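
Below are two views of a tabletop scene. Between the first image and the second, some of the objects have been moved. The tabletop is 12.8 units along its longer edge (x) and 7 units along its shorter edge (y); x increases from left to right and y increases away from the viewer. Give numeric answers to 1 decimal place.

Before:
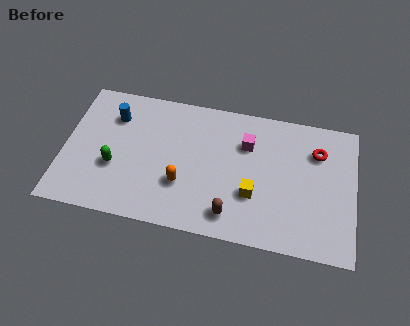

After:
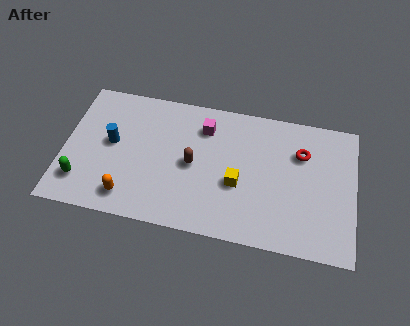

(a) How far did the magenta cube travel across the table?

2.0

The magenta cube moved from about (8.0, 4.9) to (6.1, 5.4), a distance of √(1.9² + 0.5²) ≈ 2.0.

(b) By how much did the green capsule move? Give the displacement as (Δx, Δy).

(-1.4, -1.0)

The green capsule was at about (2.3, 2.6) and moved to about (0.9, 1.6).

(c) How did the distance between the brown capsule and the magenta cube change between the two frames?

-1.7

Before: roughly 3.7 units apart; after: 2.0. That's 1.7 units closer together.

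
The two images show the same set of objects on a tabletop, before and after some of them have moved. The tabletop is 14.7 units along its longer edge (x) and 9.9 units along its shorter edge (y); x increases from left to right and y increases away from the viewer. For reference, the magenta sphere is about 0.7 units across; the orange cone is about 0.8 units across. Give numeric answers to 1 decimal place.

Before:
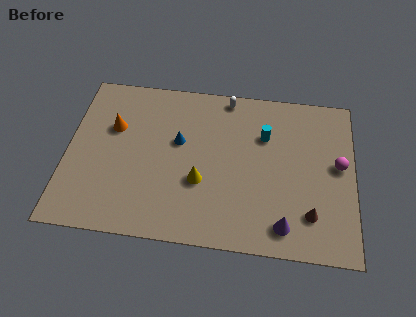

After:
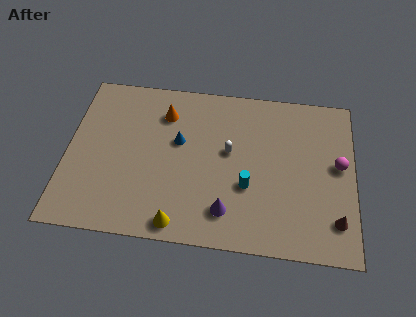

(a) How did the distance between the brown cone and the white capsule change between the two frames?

-1.5

The distance was about 8.0 in the first image and 6.5 in the second, so they moved 1.5 units closer together.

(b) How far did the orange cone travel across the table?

2.9

The orange cone was near (2.3, 6.4) before and (4.9, 7.6) after, so it travelled √(2.6² + 1.2²) ≈ 2.9 units.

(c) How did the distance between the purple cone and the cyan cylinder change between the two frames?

-3.5

The distance was about 5.4 in the first image and 1.9 in the second, so they moved 3.5 units closer together.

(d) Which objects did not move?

the magenta sphere and the blue cone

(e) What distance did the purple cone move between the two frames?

2.9

The purple cone was near (11.2, 1.5) before and (8.3, 2.0) after, so it travelled √(2.9² + 0.5²) ≈ 2.9 units.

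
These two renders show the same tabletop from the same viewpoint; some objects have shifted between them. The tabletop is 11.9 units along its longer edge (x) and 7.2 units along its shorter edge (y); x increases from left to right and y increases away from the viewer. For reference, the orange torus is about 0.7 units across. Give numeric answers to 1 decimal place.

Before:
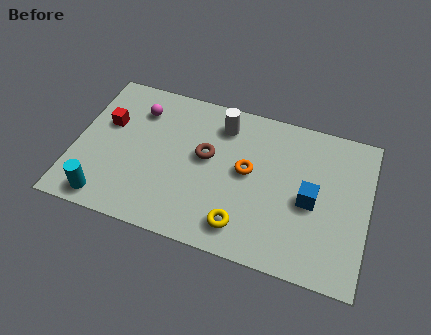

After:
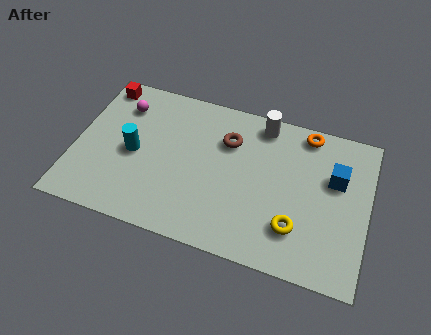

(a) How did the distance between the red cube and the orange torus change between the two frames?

+2.6

They were about 5.8 units apart before and 8.4 after — 2.6 units further apart.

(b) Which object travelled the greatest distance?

the orange torus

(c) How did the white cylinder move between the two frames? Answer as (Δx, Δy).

(1.6, 0.5)

The white cylinder was at about (5.8, 5.8) and moved to about (7.4, 6.3).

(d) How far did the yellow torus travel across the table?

2.2

From (7.0, 1.3) to (9.1, 1.9), the yellow torus covered √(2.1² + 0.6²) ≈ 2.2 units.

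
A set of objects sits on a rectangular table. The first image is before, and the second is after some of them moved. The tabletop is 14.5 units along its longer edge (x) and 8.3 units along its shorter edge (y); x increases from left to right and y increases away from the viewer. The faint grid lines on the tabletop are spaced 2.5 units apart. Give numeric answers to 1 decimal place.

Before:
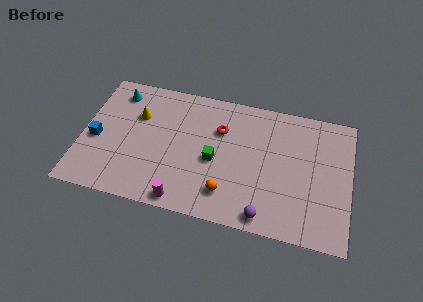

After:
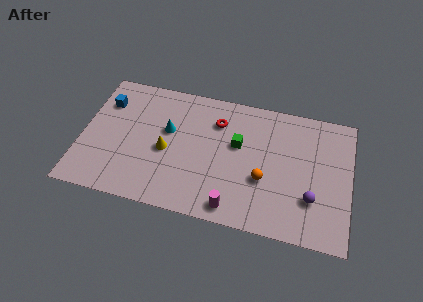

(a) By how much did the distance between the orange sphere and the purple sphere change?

+0.4

They were about 2.3 units apart before and 2.7 after — 0.4 units further apart.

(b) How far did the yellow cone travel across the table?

2.5

From (2.9, 5.6) to (4.6, 3.7), the yellow cone covered √(1.7² + 1.9²) ≈ 2.5 units.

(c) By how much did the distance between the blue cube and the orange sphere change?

+1.9

They were about 7.4 units apart before and 9.3 after — 1.9 units further apart.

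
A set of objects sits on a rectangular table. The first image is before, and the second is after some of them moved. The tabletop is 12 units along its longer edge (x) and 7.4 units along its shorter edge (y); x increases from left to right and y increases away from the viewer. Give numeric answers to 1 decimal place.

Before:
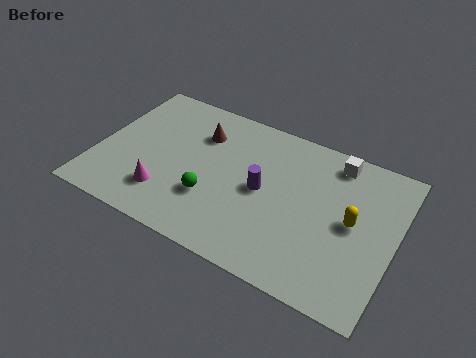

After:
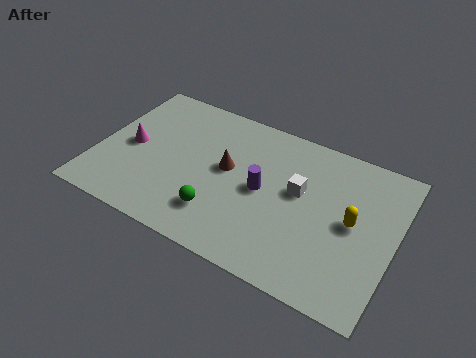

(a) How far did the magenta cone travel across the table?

2.5

The magenta cone was near (3.0, 1.8) before and (1.3, 3.6) after, so it travelled √(1.7² + 1.8²) ≈ 2.5 units.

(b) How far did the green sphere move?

0.7

The green sphere was near (4.8, 2.4) before and (5.2, 1.8) after, so it travelled √(0.4² + 0.6²) ≈ 0.7 units.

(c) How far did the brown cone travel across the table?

1.8

From (3.9, 5.4) to (5.2, 4.1), the brown cone covered √(1.3² + 1.3²) ≈ 1.8 units.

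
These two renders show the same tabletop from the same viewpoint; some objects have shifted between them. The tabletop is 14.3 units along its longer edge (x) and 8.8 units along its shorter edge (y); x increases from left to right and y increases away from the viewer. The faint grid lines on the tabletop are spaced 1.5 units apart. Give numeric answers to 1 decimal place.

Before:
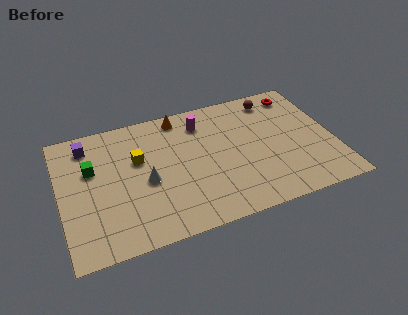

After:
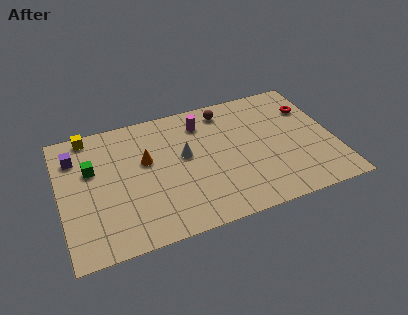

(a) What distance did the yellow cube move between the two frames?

3.5

The yellow cube was near (4.1, 5.5) before and (1.7, 8.0) after, so it travelled √(2.4² + 2.5²) ≈ 3.5 units.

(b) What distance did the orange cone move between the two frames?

3.2

The orange cone moved from about (6.5, 7.8) to (4.5, 5.3), a distance of √(2.0² + 2.5²) ≈ 3.2.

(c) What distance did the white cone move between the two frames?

2.4

From (4.4, 3.9) to (6.5, 5.0), the white cone covered √(2.1² + 1.1²) ≈ 2.4 units.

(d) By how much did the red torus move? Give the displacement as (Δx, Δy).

(0.5, -1.2)

The red torus was at about (12.8, 7.5) and moved to about (13.3, 6.3).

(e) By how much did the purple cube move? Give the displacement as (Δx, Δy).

(-0.7, -0.6)

The purple cube started near (1.6, 7.3) and ended near (0.9, 6.7).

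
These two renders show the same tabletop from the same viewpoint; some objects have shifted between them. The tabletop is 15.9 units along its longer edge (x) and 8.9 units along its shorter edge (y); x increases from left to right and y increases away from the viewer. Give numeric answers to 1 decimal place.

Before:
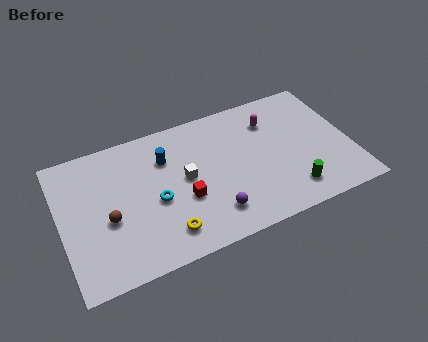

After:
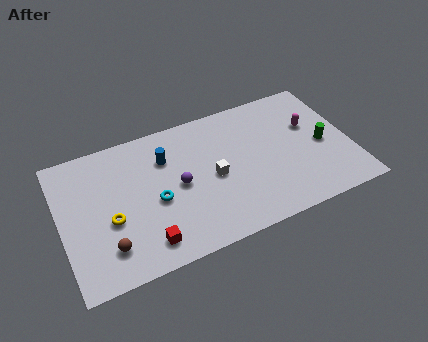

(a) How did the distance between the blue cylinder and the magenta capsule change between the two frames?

+2.1

The distance was about 5.9 in the first image and 8.0 in the second, so they moved 2.1 units further apart.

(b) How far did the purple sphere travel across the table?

3.0

The purple sphere was near (8.0, 1.9) before and (6.4, 4.4) after, so it travelled √(1.6² + 2.5²) ≈ 3.0 units.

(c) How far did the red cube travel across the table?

3.0

The red cube was near (6.6, 3.4) before and (4.3, 1.5) after, so it travelled √(2.3² + 1.9²) ≈ 3.0 units.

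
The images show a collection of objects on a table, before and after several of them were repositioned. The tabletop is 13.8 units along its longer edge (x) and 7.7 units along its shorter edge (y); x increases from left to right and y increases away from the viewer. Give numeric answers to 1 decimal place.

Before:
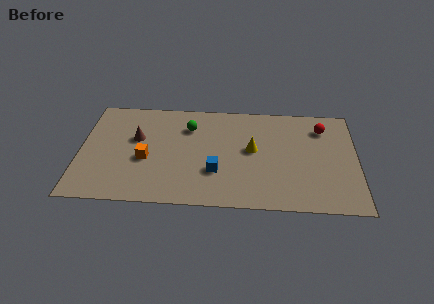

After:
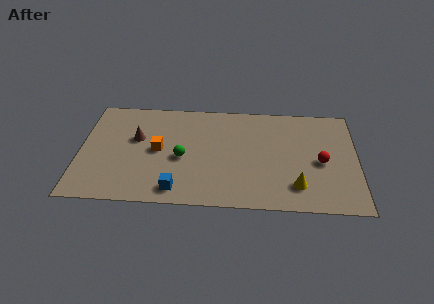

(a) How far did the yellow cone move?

3.3

The yellow cone was near (8.6, 4.2) before and (10.8, 1.7) after, so it travelled √(2.2² + 2.5²) ≈ 3.3 units.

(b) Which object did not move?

the brown cone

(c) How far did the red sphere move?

2.5

From (12.1, 6.0) to (12.0, 3.5), the red sphere covered √(0.1² + 2.5²) ≈ 2.5 units.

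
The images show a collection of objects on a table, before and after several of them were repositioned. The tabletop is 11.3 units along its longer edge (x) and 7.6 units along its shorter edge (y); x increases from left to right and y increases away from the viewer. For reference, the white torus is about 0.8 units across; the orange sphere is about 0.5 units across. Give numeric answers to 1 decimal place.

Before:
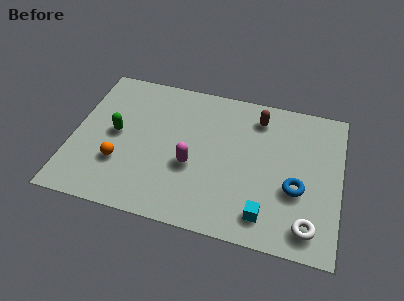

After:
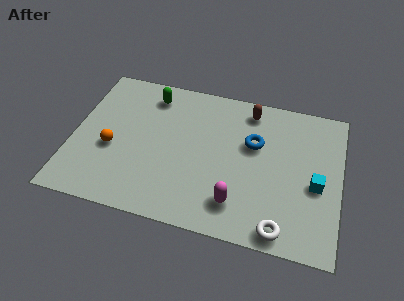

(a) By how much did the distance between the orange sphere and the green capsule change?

+2.0

They were about 1.5 units apart before and 3.5 after — 2.0 units further apart.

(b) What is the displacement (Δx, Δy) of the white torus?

(-1.1, -0.4)

The white torus started near (10.1, 1.2) and ended near (9.0, 0.8).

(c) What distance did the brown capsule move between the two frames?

0.5

The brown capsule was near (7.7, 6.2) before and (7.3, 6.5) after, so it travelled √(0.4² + 0.3²) ≈ 0.5 units.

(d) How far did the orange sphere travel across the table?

0.8

The orange sphere was near (2.1, 2.4) before and (1.7, 3.1) after, so it travelled √(0.4² + 0.7²) ≈ 0.8 units.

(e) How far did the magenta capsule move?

2.4

From (5.1, 3.0) to (7.1, 1.6), the magenta capsule covered √(2.0² + 1.4²) ≈ 2.4 units.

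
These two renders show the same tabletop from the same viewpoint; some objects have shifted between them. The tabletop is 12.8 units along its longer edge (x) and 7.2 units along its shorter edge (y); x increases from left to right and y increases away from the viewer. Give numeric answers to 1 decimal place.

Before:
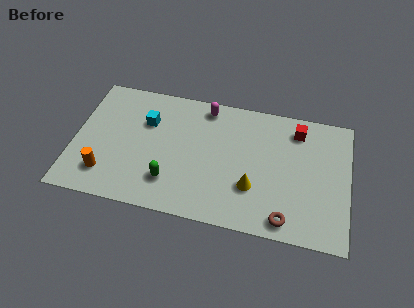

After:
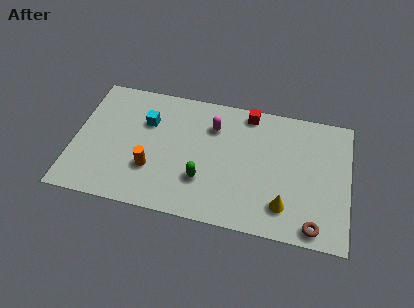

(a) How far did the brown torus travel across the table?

1.3

The brown torus was near (10.0, 0.9) before and (11.3, 0.8) after, so it travelled √(1.3² + 0.1²) ≈ 1.3 units.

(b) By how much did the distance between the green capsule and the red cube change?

-2.4

Before: roughly 7.0 units apart; after: 4.6. That's 2.4 units closer together.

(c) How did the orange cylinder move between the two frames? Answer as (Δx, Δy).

(2.1, 0.7)

From the two frames, the orange cylinder sits at roughly (1.6, 1.6) before and (3.7, 2.3) after.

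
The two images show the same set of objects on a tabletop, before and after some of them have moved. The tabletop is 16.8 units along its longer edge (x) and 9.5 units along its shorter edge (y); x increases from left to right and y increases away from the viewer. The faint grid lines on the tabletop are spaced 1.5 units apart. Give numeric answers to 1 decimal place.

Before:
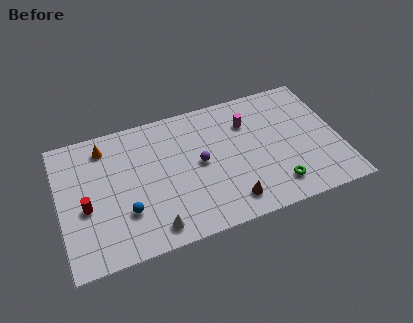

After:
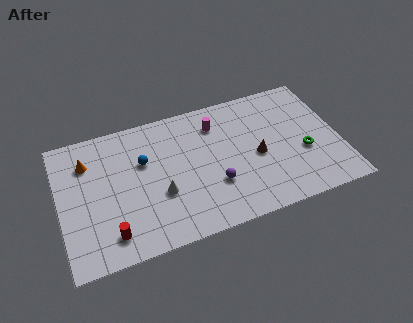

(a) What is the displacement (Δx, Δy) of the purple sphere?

(0.7, -1.8)

The purple sphere was at about (8.4, 4.9) and moved to about (9.1, 3.1).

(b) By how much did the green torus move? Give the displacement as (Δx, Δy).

(1.9, 1.9)

From the two frames, the green torus sits at roughly (12.7, 1.8) before and (14.6, 3.7) after.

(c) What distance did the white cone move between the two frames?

2.3

From (5.3, 1.3) to (5.9, 3.5), the white cone covered √(0.6² + 2.2²) ≈ 2.3 units.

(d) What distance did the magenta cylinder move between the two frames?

2.0

From (11.5, 6.9) to (9.6, 7.4), the magenta cylinder covered √(1.9² + 0.5²) ≈ 2.0 units.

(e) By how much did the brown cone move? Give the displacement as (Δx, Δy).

(1.9, 2.7)

The brown cone was at about (9.9, 1.6) and moved to about (11.8, 4.3).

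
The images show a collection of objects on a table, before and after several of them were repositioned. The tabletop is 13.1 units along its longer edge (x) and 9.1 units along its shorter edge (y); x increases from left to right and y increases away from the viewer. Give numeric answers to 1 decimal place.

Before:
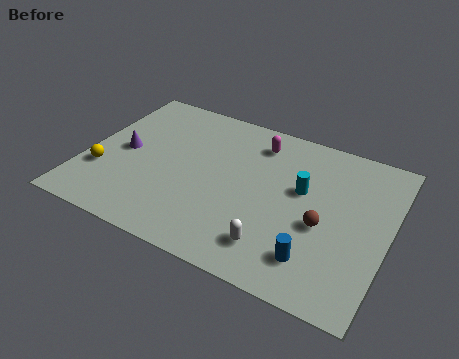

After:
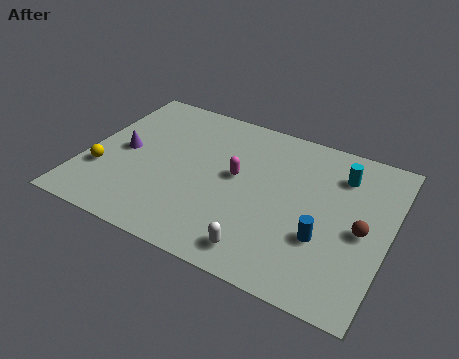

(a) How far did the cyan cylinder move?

2.2

The cyan cylinder was near (9.3, 5.4) before and (10.8, 7.0) after, so it travelled √(1.5² + 1.6²) ≈ 2.2 units.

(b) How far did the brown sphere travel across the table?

1.6

The brown sphere was near (10.4, 3.8) before and (12.0, 4.2) after, so it travelled √(1.6² + 0.4²) ≈ 1.6 units.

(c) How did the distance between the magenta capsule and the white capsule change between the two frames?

-1.8

Before: roughly 5.8 units apart; after: 4.0. That's 1.8 units closer together.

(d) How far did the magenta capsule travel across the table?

2.5

From (7.1, 7.4) to (6.5, 5.0), the magenta capsule covered √(0.6² + 2.4²) ≈ 2.5 units.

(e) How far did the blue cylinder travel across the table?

1.2

The blue cylinder moved from about (10.3, 1.9) to (10.5, 3.1), a distance of √(0.2² + 1.2²) ≈ 1.2.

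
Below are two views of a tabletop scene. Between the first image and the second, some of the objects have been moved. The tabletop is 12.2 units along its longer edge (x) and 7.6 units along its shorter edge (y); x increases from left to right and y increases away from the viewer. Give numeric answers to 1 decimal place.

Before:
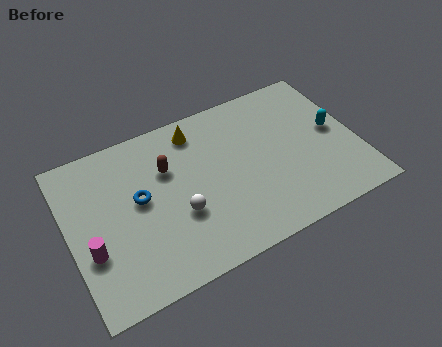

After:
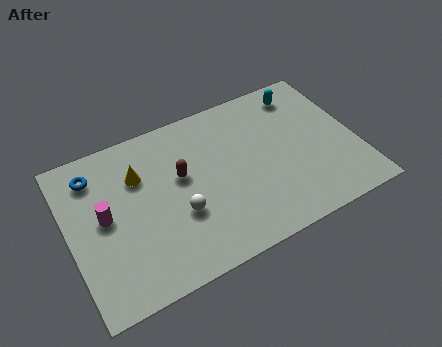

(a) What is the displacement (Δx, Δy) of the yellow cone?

(-2.6, -1.1)

The yellow cone was at about (5.7, 6.4) and moved to about (3.1, 5.3).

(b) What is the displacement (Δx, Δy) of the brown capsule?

(0.5, -0.6)

The brown capsule was at about (4.3, 5.1) and moved to about (4.8, 4.5).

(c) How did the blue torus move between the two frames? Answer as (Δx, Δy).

(-1.7, 1.9)

The blue torus started near (3.0, 4.2) and ended near (1.3, 6.1).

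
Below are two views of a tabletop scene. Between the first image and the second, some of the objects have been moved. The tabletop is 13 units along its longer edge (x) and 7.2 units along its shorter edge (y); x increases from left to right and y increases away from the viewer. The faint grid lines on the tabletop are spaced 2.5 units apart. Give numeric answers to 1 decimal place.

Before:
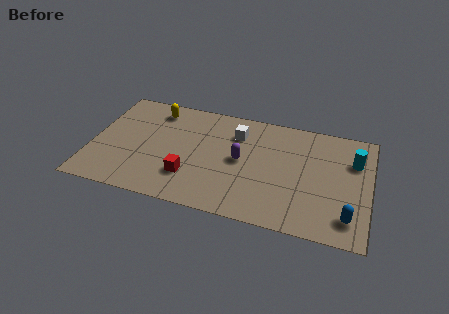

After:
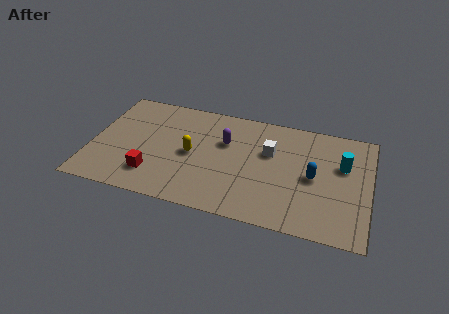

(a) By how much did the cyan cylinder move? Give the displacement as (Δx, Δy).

(-0.5, -0.4)

The cyan cylinder was at about (12.2, 5.0) and moved to about (11.7, 4.6).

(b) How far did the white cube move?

1.8

The white cube was near (6.7, 5.4) before and (8.3, 4.6) after, so it travelled √(1.6² + 0.8²) ≈ 1.8 units.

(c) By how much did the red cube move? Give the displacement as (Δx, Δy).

(-1.7, -0.3)

From the two frames, the red cube sits at roughly (4.7, 2.0) before and (3.0, 1.7) after.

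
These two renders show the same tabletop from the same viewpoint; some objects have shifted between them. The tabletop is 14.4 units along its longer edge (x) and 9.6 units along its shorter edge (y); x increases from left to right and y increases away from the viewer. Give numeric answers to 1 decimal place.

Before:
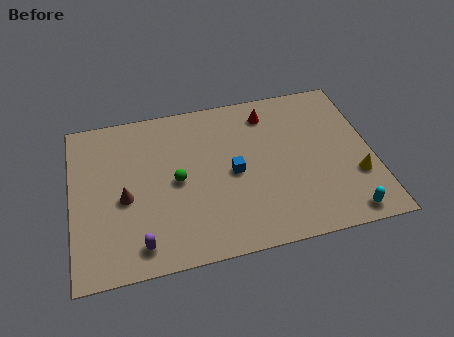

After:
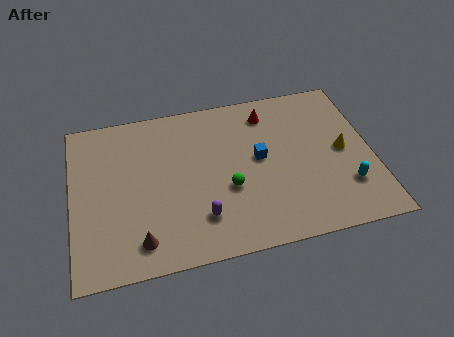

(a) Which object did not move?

the red cone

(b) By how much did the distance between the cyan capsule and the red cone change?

-1.3

The distance was about 7.6 in the first image and 6.3 in the second, so they moved 1.3 units closer together.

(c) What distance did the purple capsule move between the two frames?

3.0

The purple capsule was near (3.1, 1.4) before and (6.0, 2.3) after, so it travelled √(2.9² + 0.9²) ≈ 3.0 units.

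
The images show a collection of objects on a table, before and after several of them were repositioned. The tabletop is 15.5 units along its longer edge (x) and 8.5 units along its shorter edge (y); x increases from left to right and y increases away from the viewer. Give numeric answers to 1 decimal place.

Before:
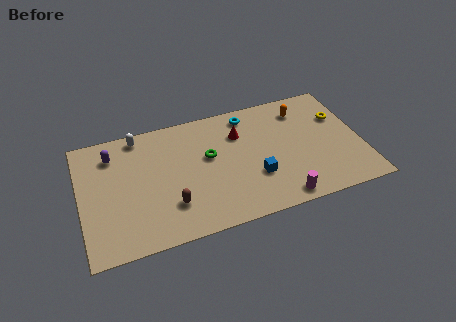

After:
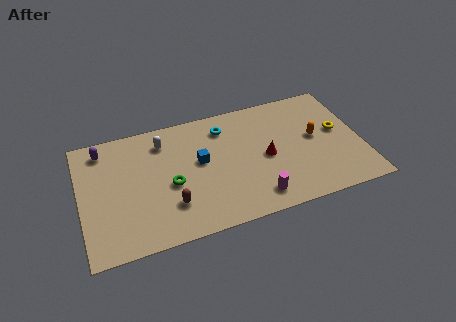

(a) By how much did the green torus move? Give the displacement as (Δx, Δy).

(-2.2, -1.3)

The green torus was at about (7.1, 5.0) and moved to about (4.9, 3.7).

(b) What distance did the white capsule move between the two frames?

1.5

From (3.4, 7.6) to (4.7, 6.8), the white capsule covered √(1.3² + 0.8²) ≈ 1.5 units.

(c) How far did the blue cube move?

3.5

The blue cube moved from about (9.5, 2.8) to (6.6, 4.8), a distance of √(2.9² + 2.0²) ≈ 3.5.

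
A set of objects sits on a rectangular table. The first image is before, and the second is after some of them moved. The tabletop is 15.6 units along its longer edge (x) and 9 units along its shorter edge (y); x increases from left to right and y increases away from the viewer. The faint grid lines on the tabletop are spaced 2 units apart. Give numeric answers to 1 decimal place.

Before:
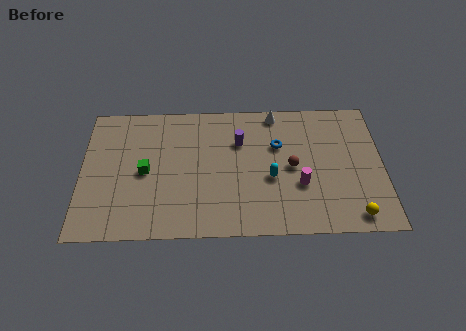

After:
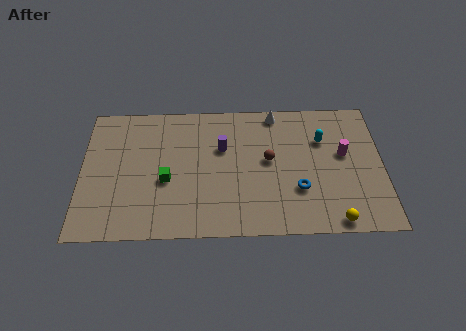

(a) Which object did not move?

the white cone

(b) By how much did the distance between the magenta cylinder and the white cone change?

-0.5

The distance was about 5.0 in the first image and 4.5 in the second, so they moved 0.5 units closer together.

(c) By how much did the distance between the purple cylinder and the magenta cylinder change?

+2.0

They were about 4.3 units apart before and 6.3 after — 2.0 units further apart.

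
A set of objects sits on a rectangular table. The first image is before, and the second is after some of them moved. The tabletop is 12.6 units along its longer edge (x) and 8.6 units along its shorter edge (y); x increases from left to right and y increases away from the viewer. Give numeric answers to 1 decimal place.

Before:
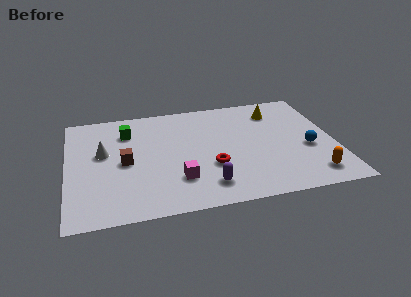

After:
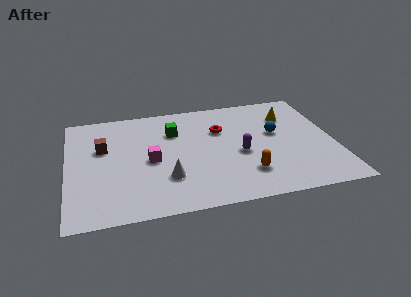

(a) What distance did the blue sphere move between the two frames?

2.1

From (11.3, 3.5) to (9.9, 5.0), the blue sphere covered √(1.4² + 1.5²) ≈ 2.1 units.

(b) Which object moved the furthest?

the white cone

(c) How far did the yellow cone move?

0.8

From (10.0, 6.8) to (10.6, 6.3), the yellow cone covered √(0.6² + 0.5²) ≈ 0.8 units.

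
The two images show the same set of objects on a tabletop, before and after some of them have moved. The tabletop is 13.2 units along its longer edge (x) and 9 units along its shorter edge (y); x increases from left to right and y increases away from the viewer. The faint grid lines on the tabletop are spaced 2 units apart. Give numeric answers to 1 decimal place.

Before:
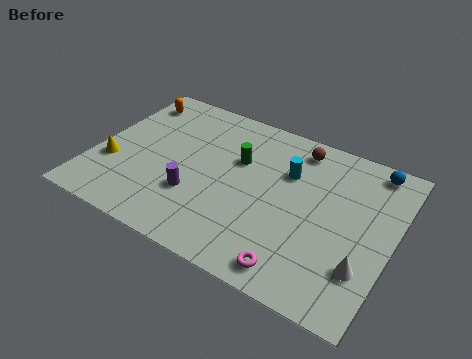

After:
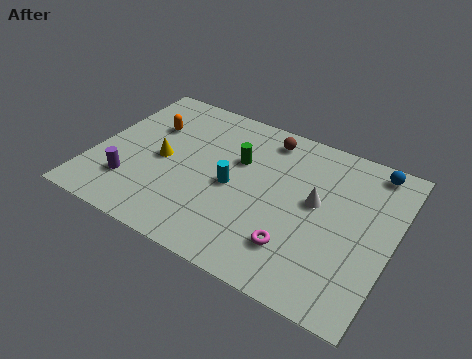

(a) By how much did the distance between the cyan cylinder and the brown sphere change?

+2.0

The distance was about 1.6 in the first image and 3.6 in the second, so they moved 2.0 units further apart.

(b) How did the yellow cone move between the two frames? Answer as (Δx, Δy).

(2.1, 1.2)

The yellow cone started near (0.9, 3.1) and ended near (3.0, 4.3).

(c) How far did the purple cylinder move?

2.9

The purple cylinder moved from about (4.7, 2.9) to (1.9, 2.3), a distance of √(2.8² + 0.6²) ≈ 2.9.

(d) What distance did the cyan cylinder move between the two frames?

2.9

The cyan cylinder was near (8.4, 6.1) before and (6.2, 4.2) after, so it travelled √(2.2² + 1.9²) ≈ 2.9 units.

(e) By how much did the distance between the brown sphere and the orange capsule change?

-2.3

They were about 7.6 units apart before and 5.3 after — 2.3 units closer together.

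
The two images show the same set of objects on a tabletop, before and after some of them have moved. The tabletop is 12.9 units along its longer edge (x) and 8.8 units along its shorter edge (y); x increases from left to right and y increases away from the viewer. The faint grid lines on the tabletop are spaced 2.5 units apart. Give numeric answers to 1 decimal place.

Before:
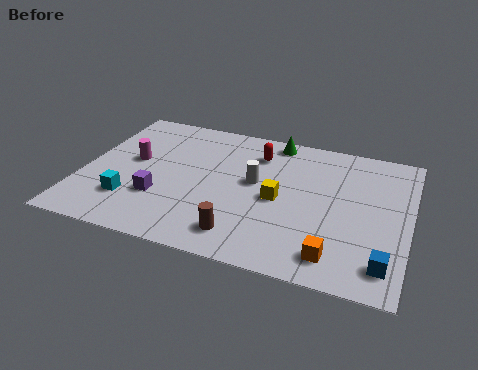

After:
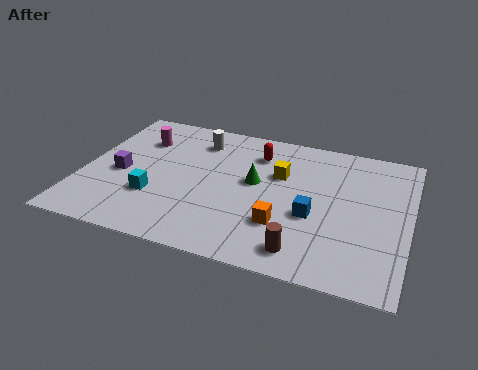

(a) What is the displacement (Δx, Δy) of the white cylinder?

(-2.5, 2.1)

From the two frames, the white cylinder sits at roughly (6.8, 4.9) before and (4.3, 7.0) after.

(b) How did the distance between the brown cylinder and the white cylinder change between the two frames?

+4.0

The distance was about 3.4 in the first image and 7.4 in the second, so they moved 4.0 units further apart.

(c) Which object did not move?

the red capsule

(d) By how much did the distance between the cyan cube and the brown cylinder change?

+1.6

Before: roughly 4.6 units apart; after: 6.2. That's 1.6 units further apart.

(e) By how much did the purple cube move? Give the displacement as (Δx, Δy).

(-1.7, 1.1)

The purple cube started near (3.2, 2.8) and ended near (1.5, 3.9).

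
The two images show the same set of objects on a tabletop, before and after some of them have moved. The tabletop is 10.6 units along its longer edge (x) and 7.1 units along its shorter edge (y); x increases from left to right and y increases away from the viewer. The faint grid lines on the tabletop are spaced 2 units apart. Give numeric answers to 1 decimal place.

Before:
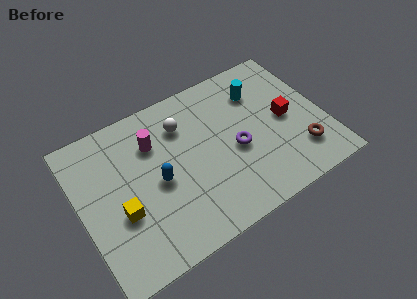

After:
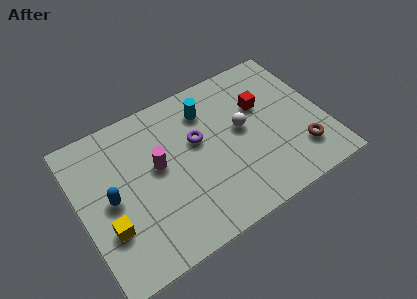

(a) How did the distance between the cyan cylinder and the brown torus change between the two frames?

+1.4

The distance was about 3.8 in the first image and 5.2 in the second, so they moved 1.4 units further apart.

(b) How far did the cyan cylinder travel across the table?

2.3

The cyan cylinder moved from about (8.1, 5.3) to (5.8, 5.5), a distance of √(2.3² + 0.2²) ≈ 2.3.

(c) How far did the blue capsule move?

2.0

From (3.3, 3.3) to (1.3, 3.5), the blue capsule covered √(2.0² + 0.2²) ≈ 2.0 units.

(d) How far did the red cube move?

1.4

The red cube was near (9.0, 3.5) before and (8.1, 4.6) after, so it travelled √(0.9² + 1.1²) ≈ 1.4 units.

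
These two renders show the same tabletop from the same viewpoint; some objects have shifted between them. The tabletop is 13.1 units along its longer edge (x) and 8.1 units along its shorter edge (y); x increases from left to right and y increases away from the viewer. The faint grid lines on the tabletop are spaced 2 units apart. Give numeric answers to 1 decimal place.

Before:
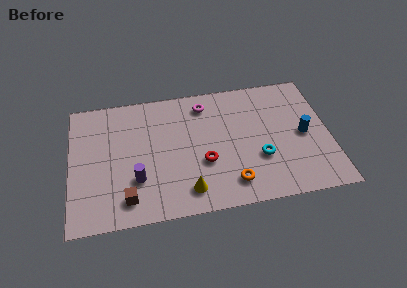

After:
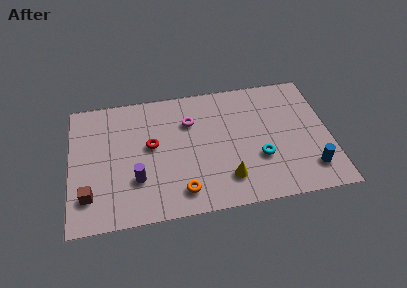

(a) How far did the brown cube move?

2.0

From (2.8, 1.4) to (0.9, 1.9), the brown cube covered √(1.9² + 0.5²) ≈ 2.0 units.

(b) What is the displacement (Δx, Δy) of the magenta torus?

(-0.8, -1.0)

The magenta torus was at about (6.9, 6.7) and moved to about (6.1, 5.7).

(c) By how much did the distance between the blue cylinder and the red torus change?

+3.2

They were about 5.2 units apart before and 8.4 after — 3.2 units further apart.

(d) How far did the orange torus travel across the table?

2.5

The orange torus moved from about (8.0, 1.5) to (5.5, 1.4), a distance of √(2.5² + 0.1²) ≈ 2.5.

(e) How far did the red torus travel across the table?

3.0

The red torus moved from about (6.7, 3.0) to (4.1, 4.5), a distance of √(2.6² + 1.5²) ≈ 3.0.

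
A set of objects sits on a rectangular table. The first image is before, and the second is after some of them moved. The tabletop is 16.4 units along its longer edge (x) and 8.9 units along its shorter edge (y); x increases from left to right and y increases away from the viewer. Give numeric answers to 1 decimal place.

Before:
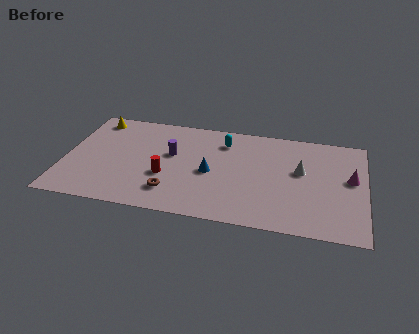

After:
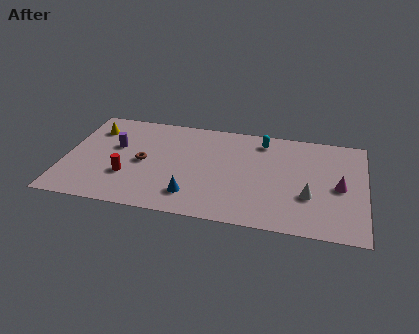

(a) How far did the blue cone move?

2.4

From (8.0, 4.1) to (7.1, 1.9), the blue cone covered √(0.9² + 2.2²) ≈ 2.4 units.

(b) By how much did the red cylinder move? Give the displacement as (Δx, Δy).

(-2.1, -0.4)

From the two frames, the red cylinder sits at roughly (5.6, 3.3) before and (3.5, 2.9) after.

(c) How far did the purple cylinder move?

3.1

The purple cylinder moved from about (5.8, 5.3) to (2.7, 5.4), a distance of √(3.1² + 0.1²) ≈ 3.1.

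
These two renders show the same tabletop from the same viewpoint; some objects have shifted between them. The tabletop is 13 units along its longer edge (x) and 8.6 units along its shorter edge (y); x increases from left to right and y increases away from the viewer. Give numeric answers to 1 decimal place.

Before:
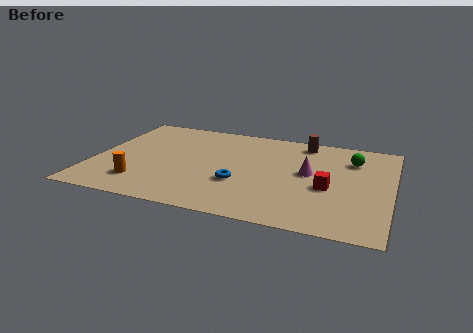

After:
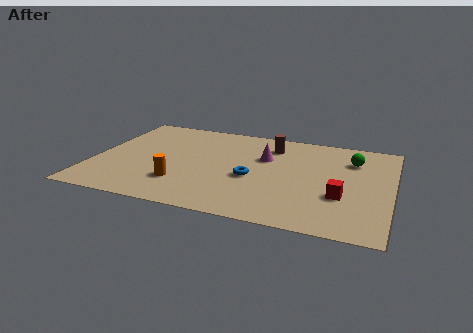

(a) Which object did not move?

the green sphere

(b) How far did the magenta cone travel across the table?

2.2

From (9.4, 4.7) to (7.4, 5.6), the magenta cone covered √(2.0² + 0.9²) ≈ 2.2 units.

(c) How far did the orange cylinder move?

1.7

From (2.3, 1.9) to (4.0, 2.3), the orange cylinder covered √(1.7² + 0.4²) ≈ 1.7 units.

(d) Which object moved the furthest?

the magenta cone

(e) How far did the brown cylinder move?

1.6

The brown cylinder was near (9.0, 7.5) before and (7.6, 6.8) after, so it travelled √(1.4² + 0.7²) ≈ 1.6 units.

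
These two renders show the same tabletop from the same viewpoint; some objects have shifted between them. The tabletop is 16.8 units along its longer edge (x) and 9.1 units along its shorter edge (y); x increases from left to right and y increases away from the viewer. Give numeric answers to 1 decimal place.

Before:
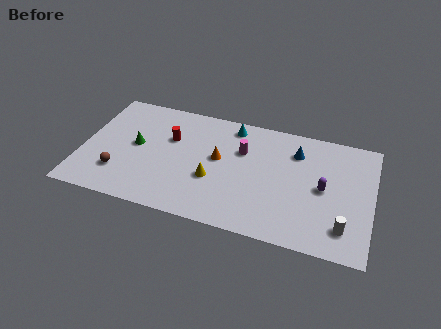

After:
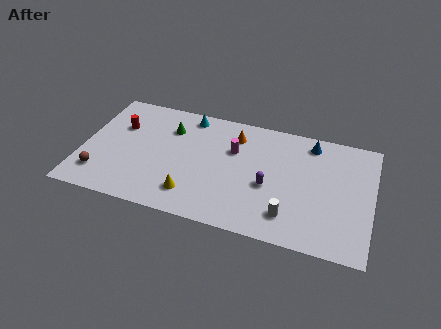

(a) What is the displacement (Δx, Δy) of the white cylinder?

(-3.1, 0.0)

From the two frames, the white cylinder sits at roughly (15.3, 1.9) before and (12.2, 1.9) after.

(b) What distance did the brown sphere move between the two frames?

1.2

The brown sphere moved from about (2.3, 2.4) to (1.2, 2.0), a distance of √(1.1² + 0.4²) ≈ 1.2.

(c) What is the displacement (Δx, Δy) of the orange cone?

(0.8, 2.1)

The orange cone started near (7.9, 5.1) and ended near (8.7, 7.2).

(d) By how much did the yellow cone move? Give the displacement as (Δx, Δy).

(-1.1, -1.5)

The yellow cone was at about (7.7, 3.4) and moved to about (6.6, 1.9).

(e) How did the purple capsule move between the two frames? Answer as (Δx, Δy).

(-3.1, -0.7)

From the two frames, the purple capsule sits at roughly (14.0, 4.5) before and (10.9, 3.8) after.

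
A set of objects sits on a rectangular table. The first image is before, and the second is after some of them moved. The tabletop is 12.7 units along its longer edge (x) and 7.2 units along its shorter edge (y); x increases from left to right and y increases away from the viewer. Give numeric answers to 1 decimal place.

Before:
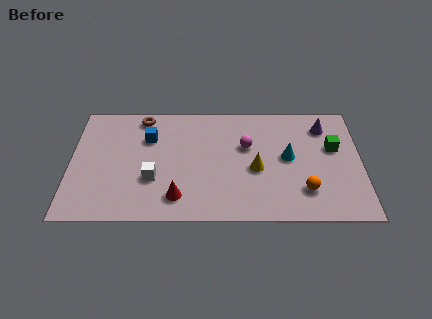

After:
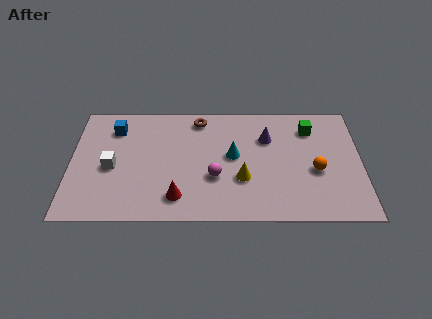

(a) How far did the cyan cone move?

2.4

The cyan cone was near (9.5, 3.8) before and (7.1, 3.9) after, so it travelled √(2.4² + 0.1²) ≈ 2.4 units.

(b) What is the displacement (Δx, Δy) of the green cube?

(-1.0, 1.2)

From the two frames, the green cube sits at roughly (11.5, 4.4) before and (10.5, 5.6) after.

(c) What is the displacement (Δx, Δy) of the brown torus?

(2.5, -0.1)

The brown torus was at about (3.1, 6.3) and moved to about (5.6, 6.2).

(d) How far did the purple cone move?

2.6

The purple cone moved from about (11.1, 5.7) to (8.6, 5.0), a distance of √(2.5² + 0.7²) ≈ 2.6.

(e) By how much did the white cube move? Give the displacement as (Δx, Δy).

(-1.8, 0.7)

The white cube started near (3.6, 2.5) and ended near (1.8, 3.2).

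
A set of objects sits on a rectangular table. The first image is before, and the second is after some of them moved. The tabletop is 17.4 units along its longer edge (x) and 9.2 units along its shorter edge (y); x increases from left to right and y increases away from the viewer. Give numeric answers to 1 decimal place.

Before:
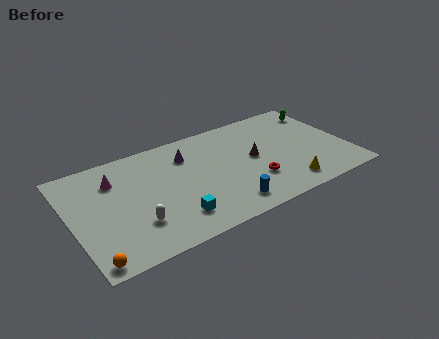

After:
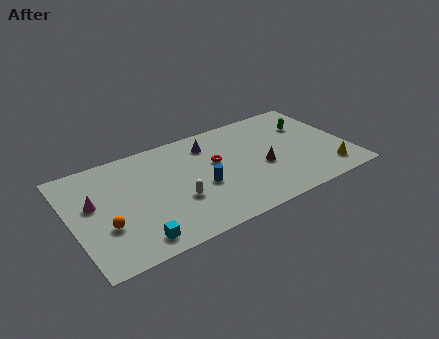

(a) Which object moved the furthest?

the red torus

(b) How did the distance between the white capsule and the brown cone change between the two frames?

-2.6

They were about 8.1 units apart before and 5.5 after — 2.6 units closer together.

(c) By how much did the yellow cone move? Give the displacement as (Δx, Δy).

(2.7, 0.2)

The yellow cone started near (13.1, 1.5) and ended near (15.8, 1.7).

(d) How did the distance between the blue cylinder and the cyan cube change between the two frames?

+1.9

The distance was about 3.2 in the first image and 5.1 in the second, so they moved 1.9 units further apart.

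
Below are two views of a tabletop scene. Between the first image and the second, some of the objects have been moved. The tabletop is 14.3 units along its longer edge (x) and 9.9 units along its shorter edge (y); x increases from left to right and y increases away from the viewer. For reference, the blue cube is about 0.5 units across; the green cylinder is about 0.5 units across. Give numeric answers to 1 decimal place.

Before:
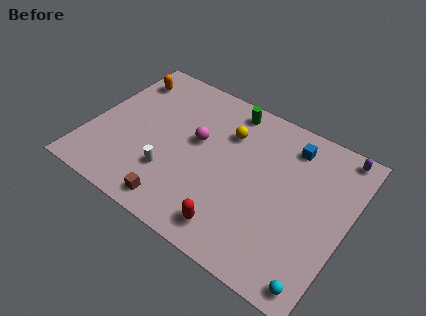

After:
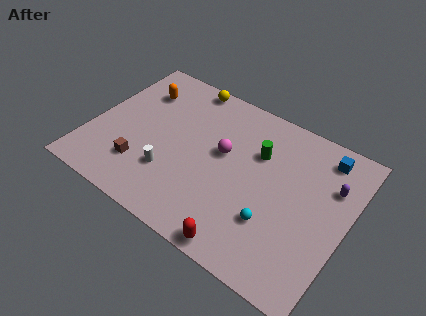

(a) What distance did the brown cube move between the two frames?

2.6

The brown cube moved from about (5.5, 1.2) to (3.2, 2.5), a distance of √(2.3² + 1.3²) ≈ 2.6.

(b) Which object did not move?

the white cylinder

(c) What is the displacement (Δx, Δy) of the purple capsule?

(-0.1, -2.2)

From the two frames, the purple capsule sits at roughly (13.3, 9.0) before and (13.2, 6.8) after.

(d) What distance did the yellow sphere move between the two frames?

3.4

From (7.3, 7.1) to (4.5, 9.1), the yellow sphere covered √(2.8² + 2.0²) ≈ 3.4 units.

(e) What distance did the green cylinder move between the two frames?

2.8

The green cylinder was near (7.1, 8.7) before and (9.1, 6.7) after, so it travelled √(2.0² + 2.0²) ≈ 2.8 units.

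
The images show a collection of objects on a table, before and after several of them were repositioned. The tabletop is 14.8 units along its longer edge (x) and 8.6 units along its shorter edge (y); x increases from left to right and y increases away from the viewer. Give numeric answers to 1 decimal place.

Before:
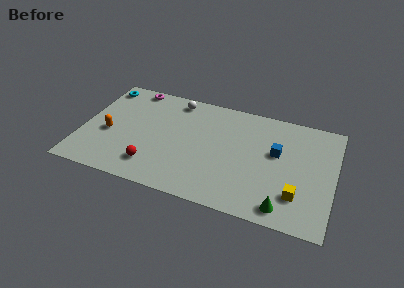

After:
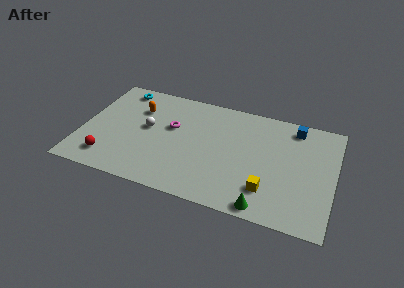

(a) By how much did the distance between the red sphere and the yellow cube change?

+0.9

The distance was about 8.4 in the first image and 9.3 in the second, so they moved 0.9 units further apart.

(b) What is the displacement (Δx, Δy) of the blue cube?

(0.9, 2.3)

From the two frames, the blue cube sits at roughly (11.4, 5.1) before and (12.3, 7.4) after.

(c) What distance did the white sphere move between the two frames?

3.1

The white sphere was near (5.2, 7.5) before and (3.8, 4.7) after, so it travelled √(1.4² + 2.8²) ≈ 3.1 units.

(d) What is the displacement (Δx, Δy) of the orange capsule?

(1.5, 2.5)

From the two frames, the orange capsule sits at roughly (1.6, 3.6) before and (3.1, 6.1) after.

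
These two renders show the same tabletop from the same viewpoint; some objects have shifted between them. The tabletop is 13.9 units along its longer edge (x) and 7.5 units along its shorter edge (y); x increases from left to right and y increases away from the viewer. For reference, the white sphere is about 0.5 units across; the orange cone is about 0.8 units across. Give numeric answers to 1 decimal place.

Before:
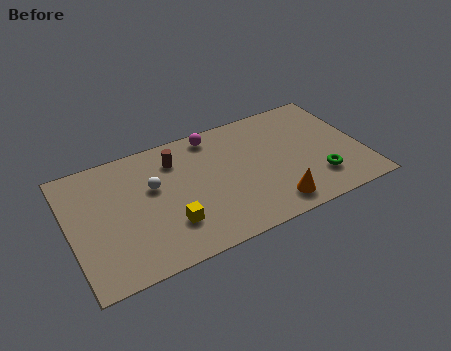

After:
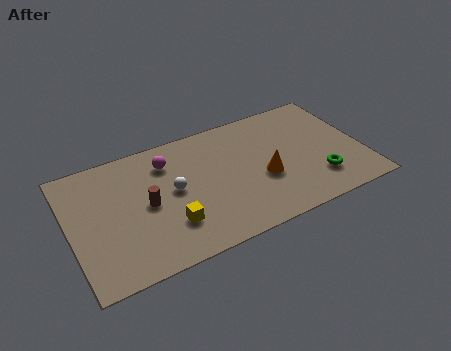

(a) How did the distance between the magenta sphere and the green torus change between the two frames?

+1.3

Before: roughly 6.5 units apart; after: 7.8. That's 1.3 units further apart.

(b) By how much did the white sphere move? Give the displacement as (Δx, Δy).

(0.9, -0.6)

The white sphere started near (4.0, 4.6) and ended near (4.9, 4.0).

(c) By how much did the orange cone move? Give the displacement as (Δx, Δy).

(-0.2, 1.8)

The orange cone was at about (9.3, 1.2) and moved to about (9.1, 3.0).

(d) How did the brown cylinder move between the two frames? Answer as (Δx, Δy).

(-1.6, -2.1)

From the two frames, the brown cylinder sits at roughly (5.2, 5.8) before and (3.6, 3.7) after.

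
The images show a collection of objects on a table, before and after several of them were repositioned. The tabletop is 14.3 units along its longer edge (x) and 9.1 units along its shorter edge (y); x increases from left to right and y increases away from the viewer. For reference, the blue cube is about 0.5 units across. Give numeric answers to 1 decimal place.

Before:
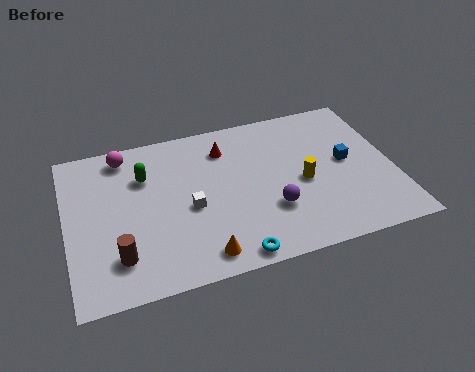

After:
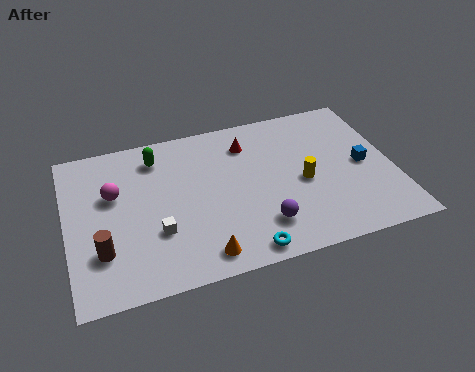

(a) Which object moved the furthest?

the magenta sphere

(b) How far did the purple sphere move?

0.9

The purple sphere was near (8.8, 2.9) before and (8.3, 2.1) after, so it travelled √(0.5² + 0.8²) ≈ 0.9 units.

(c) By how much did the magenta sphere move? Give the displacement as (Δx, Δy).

(-0.6, -2.2)

The magenta sphere started near (2.7, 7.9) and ended near (2.1, 5.7).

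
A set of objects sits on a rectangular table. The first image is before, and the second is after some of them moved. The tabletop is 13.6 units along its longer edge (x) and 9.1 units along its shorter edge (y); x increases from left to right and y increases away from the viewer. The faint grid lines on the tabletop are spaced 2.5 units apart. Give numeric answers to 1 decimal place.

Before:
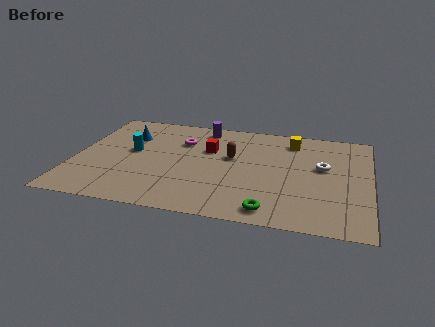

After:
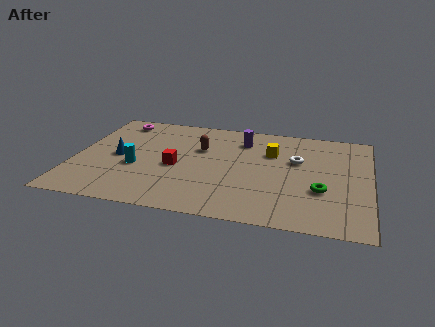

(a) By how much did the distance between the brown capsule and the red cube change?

+0.9

They were about 1.2 units apart before and 2.1 after — 0.9 units further apart.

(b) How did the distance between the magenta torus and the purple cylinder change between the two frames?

+4.2

Before: roughly 1.7 units apart; after: 5.9. That's 4.2 units further apart.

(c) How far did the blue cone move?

2.0

The blue cone moved from about (2.3, 6.4) to (2.0, 4.4), a distance of √(0.3² + 2.0²) ≈ 2.0.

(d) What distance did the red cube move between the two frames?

2.4

The red cube moved from about (6.1, 5.9) to (4.7, 4.0), a distance of √(1.4² + 1.9²) ≈ 2.4.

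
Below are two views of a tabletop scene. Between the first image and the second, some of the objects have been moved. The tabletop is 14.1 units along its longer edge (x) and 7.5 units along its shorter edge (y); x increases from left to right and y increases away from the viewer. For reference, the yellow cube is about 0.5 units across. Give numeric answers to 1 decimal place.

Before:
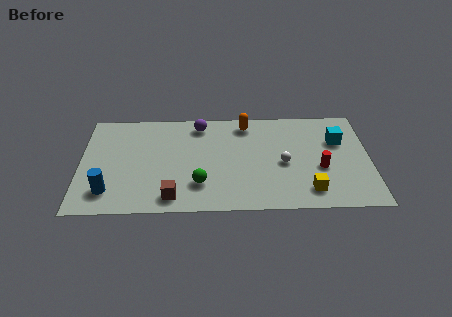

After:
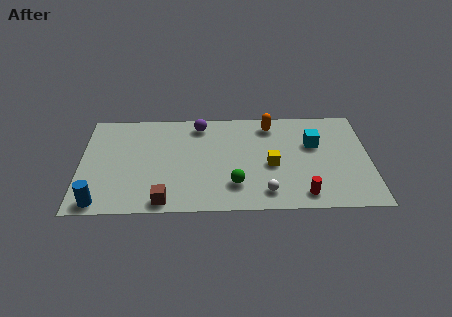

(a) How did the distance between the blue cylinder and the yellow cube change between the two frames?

-1.0

They were about 9.7 units apart before and 8.7 after — 1.0 units closer together.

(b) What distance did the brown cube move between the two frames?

0.5

From (4.5, 1.1) to (4.1, 0.8), the brown cube covered √(0.4² + 0.3²) ≈ 0.5 units.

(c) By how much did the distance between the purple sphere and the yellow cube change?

-2.6

The distance was about 7.3 in the first image and 4.7 in the second, so they moved 2.6 units closer together.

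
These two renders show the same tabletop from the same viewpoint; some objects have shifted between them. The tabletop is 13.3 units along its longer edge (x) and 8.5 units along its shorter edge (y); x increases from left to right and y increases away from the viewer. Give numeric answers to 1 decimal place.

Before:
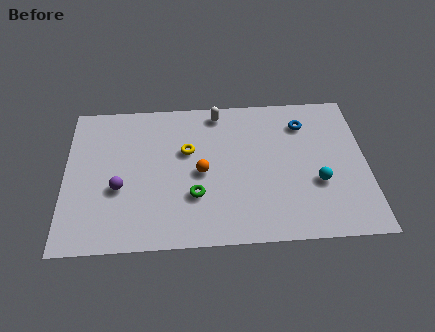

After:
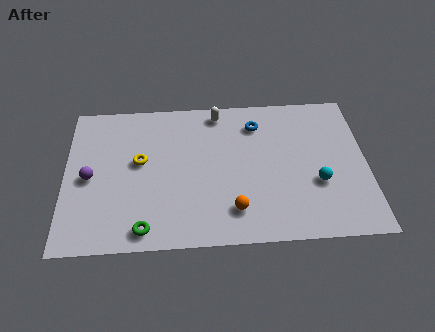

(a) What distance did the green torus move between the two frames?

2.8

The green torus moved from about (5.7, 2.7) to (3.5, 1.0), a distance of √(2.2² + 1.7²) ≈ 2.8.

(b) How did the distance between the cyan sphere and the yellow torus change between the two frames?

+1.9

Before: roughly 6.1 units apart; after: 8.0. That's 1.9 units further apart.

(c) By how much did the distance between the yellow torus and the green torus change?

+1.2

The distance was about 2.6 in the first image and 3.8 in the second, so they moved 1.2 units further apart.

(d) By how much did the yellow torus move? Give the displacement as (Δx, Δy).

(-2.1, -0.5)

The yellow torus started near (5.4, 5.3) and ended near (3.3, 4.8).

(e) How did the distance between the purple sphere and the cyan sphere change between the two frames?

+1.3

Before: roughly 8.7 units apart; after: 10.0. That's 1.3 units further apart.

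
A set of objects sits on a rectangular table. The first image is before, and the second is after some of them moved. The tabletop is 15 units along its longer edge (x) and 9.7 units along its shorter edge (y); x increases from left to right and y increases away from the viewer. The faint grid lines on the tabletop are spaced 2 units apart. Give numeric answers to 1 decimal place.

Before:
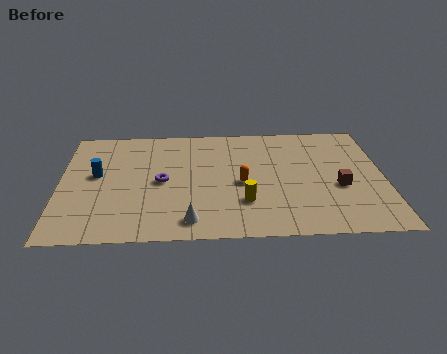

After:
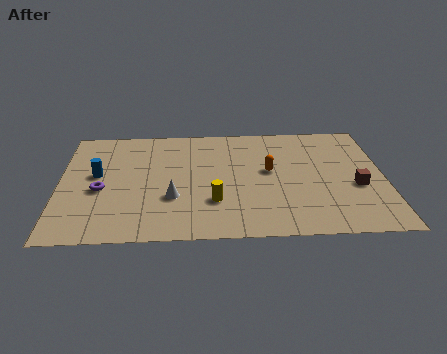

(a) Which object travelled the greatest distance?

the purple torus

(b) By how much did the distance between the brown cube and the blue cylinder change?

+0.8

They were about 11.3 units apart before and 12.1 after — 0.8 units further apart.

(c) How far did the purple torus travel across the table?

2.9

The purple torus was near (4.7, 4.7) before and (1.9, 4.1) after, so it travelled √(2.8² + 0.6²) ≈ 2.9 units.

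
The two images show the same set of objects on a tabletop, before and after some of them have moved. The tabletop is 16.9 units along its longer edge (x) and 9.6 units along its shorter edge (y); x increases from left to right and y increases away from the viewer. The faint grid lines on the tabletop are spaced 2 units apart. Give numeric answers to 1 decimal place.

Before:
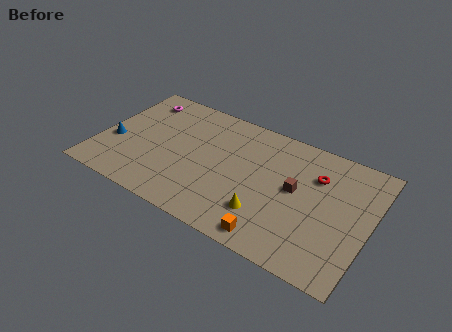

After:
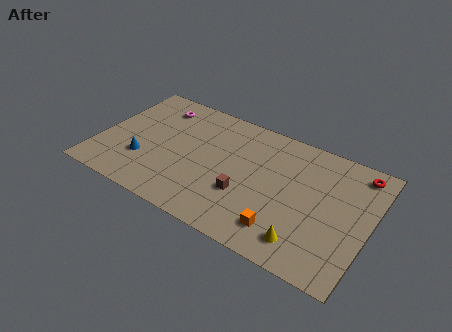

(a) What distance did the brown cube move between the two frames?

3.5

The brown cube was near (12.3, 5.2) before and (9.4, 3.3) after, so it travelled √(2.9² + 1.9²) ≈ 3.5 units.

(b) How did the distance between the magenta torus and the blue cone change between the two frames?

+0.5

Before: roughly 4.3 units apart; after: 4.8. That's 0.5 units further apart.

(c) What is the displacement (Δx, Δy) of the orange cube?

(0.5, 0.8)

The orange cube was at about (11.5, 1.1) and moved to about (12.0, 1.9).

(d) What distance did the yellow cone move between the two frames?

2.7

The yellow cone moved from about (10.8, 2.5) to (13.4, 1.7), a distance of √(2.6² + 0.8²) ≈ 2.7.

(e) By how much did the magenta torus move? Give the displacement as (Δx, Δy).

(1.2, -0.1)

The magenta torus was at about (1.9, 7.9) and moved to about (3.1, 7.8).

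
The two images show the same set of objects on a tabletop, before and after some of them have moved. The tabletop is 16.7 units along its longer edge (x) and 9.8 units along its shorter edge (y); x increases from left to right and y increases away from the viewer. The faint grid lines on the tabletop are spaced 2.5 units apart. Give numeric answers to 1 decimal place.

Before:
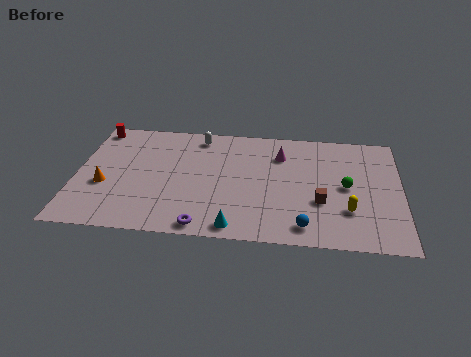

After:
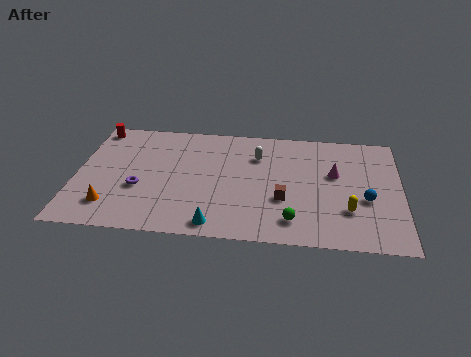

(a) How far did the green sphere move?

4.1

The green sphere moved from about (13.9, 4.9) to (11.2, 1.8), a distance of √(2.7² + 3.1²) ≈ 4.1.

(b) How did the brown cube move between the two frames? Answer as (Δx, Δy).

(-1.9, 0.0)

From the two frames, the brown cube sits at roughly (12.6, 3.5) before and (10.7, 3.5) after.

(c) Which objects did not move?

the yellow capsule and the red cylinder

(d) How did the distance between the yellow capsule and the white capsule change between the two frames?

-3.3

They were about 9.6 units apart before and 6.3 after — 3.3 units closer together.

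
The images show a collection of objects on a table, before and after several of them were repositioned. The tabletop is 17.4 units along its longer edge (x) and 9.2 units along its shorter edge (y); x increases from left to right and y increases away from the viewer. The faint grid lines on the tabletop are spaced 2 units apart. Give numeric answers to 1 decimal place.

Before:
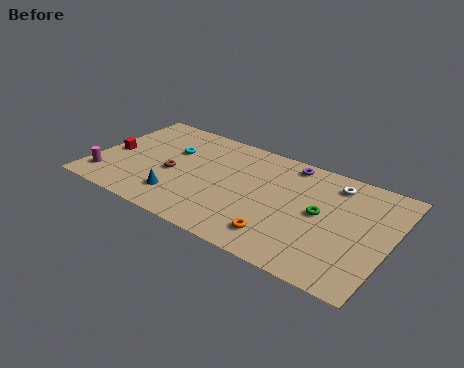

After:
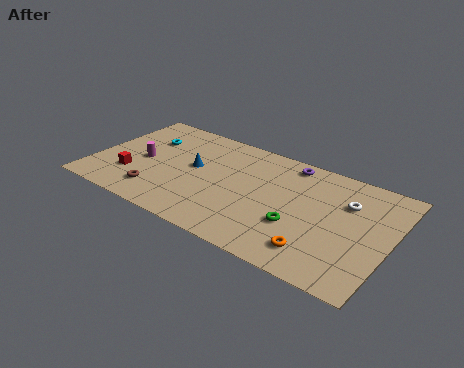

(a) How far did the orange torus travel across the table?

2.1

The orange torus moved from about (11.5, 1.8) to (13.6, 1.8), a distance of √(2.1² + 0.0²) ≈ 2.1.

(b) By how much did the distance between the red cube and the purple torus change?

-0.6

The distance was about 10.8 in the first image and 10.2 in the second, so they moved 0.6 units closer together.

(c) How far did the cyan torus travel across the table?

1.6

From (4.3, 6.0) to (2.7, 6.4), the cyan torus covered √(1.6² + 0.4²) ≈ 1.6 units.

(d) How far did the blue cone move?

3.0

The blue cone moved from about (5.4, 2.1) to (5.8, 5.1), a distance of √(0.4² + 3.0²) ≈ 3.0.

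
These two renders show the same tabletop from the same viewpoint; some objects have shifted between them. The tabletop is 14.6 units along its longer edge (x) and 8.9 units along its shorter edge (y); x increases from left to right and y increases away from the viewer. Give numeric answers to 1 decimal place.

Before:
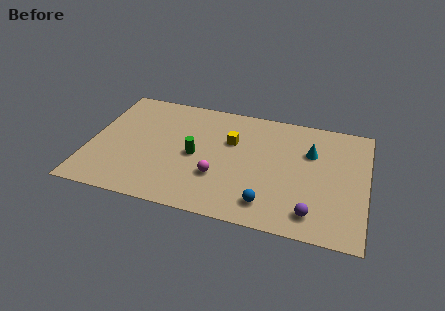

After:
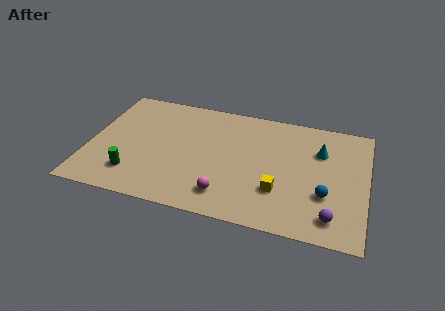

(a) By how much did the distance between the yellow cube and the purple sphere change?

-3.2

They were about 6.2 units apart before and 3.0 after — 3.2 units closer together.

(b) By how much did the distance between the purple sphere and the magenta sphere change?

+0.3

The distance was about 5.2 in the first image and 5.5 in the second, so they moved 0.3 units further apart.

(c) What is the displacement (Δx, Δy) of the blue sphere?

(2.9, 1.4)

The blue sphere was at about (9.6, 1.6) and moved to about (12.5, 3.0).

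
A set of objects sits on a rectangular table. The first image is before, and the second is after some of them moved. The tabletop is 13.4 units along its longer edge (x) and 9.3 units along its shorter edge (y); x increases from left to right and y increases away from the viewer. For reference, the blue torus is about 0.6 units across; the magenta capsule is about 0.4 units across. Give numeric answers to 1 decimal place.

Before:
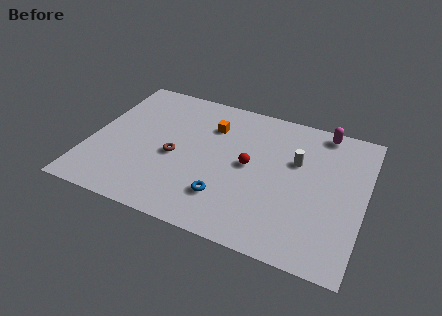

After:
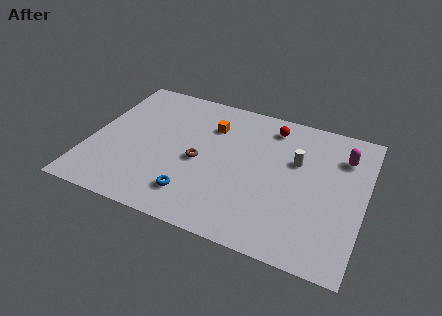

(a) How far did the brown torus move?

1.2

The brown torus was near (4.2, 4.1) before and (5.4, 4.2) after, so it travelled √(1.2² + 0.1²) ≈ 1.2 units.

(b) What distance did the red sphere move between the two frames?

3.1

The red sphere was near (7.8, 4.8) before and (8.6, 7.8) after, so it travelled √(0.8² + 3.0²) ≈ 3.1 units.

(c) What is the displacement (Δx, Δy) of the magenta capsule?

(1.1, -1.4)

The magenta capsule started near (11.1, 8.4) and ended near (12.2, 7.0).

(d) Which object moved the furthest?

the red sphere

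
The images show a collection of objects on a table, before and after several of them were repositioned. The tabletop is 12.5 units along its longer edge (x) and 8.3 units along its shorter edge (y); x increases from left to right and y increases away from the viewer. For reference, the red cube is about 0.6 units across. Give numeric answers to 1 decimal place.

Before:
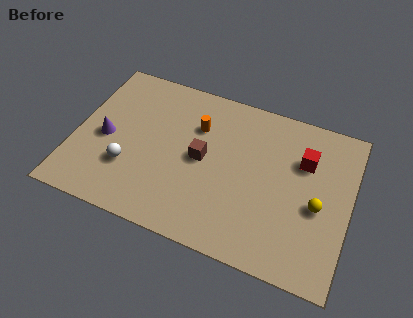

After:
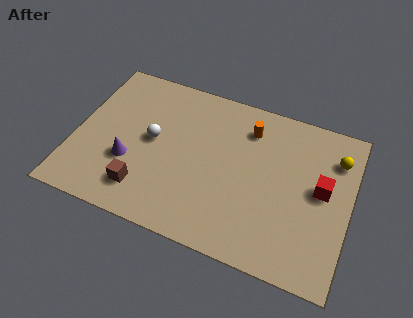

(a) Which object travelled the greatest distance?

the brown cube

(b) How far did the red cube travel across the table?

1.5

The red cube moved from about (10.3, 5.7) to (11.2, 4.5), a distance of √(0.9² + 1.2²) ≈ 1.5.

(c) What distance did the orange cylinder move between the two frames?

2.4

The orange cylinder was near (5.4, 5.8) before and (7.7, 6.5) after, so it travelled √(2.3² + 0.7²) ≈ 2.4 units.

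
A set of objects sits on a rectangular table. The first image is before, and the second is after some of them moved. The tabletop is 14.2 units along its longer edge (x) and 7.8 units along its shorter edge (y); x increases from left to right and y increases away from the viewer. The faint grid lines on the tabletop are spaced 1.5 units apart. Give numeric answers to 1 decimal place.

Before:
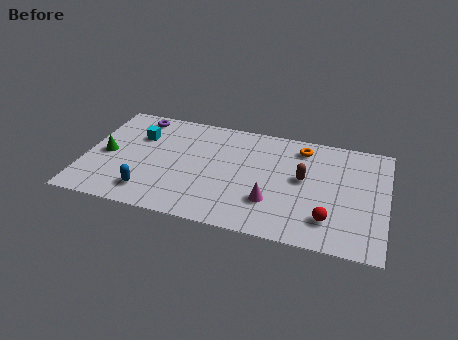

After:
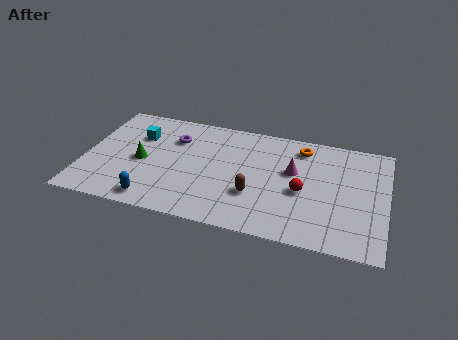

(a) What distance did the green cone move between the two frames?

1.7

The green cone was near (1.0, 3.7) before and (2.7, 3.6) after, so it travelled √(1.7² + 0.1²) ≈ 1.7 units.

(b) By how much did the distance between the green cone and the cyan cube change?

-0.4

The distance was about 2.2 in the first image and 1.8 in the second, so they moved 0.4 units closer together.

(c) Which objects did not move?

the cyan cube and the orange torus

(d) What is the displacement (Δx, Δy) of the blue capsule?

(0.3, -0.5)

The blue capsule was at about (3.2, 1.5) and moved to about (3.5, 1.0).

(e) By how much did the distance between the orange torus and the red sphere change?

-1.8

Before: roughly 4.9 units apart; after: 3.1. That's 1.8 units closer together.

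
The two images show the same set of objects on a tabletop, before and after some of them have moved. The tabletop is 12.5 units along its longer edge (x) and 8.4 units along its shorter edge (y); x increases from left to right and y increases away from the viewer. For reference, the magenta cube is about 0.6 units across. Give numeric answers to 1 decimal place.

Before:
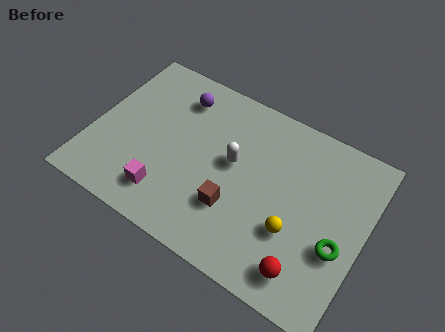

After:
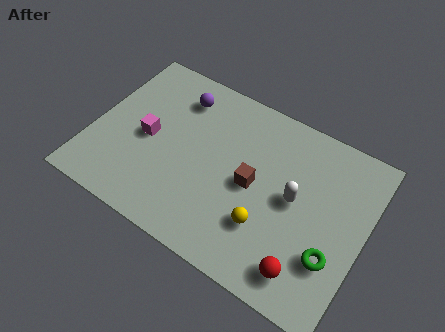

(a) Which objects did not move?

the purple sphere and the red sphere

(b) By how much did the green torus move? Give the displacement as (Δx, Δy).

(-0.2, -0.6)

The green torus was at about (11.5, 3.2) and moved to about (11.3, 2.6).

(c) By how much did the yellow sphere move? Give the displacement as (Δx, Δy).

(-1.2, -0.4)

The yellow sphere started near (9.5, 2.9) and ended near (8.3, 2.5).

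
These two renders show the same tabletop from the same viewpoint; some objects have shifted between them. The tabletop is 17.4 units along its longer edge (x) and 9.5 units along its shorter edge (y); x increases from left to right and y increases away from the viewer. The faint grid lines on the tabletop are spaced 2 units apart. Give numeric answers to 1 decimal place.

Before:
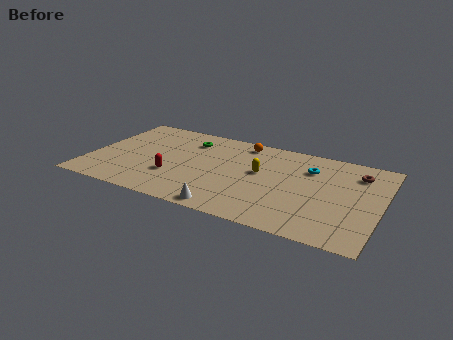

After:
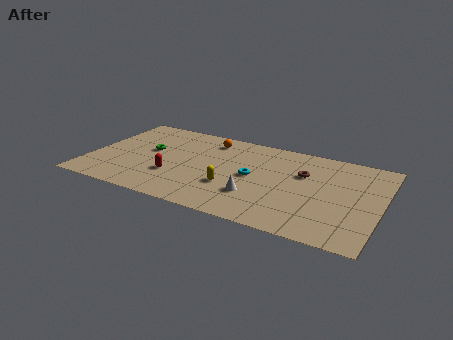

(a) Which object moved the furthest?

the cyan torus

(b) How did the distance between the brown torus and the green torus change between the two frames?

-0.9

The distance was about 10.2 in the first image and 9.3 in the second, so they moved 0.9 units closer together.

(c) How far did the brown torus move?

3.3

From (15.8, 7.4) to (12.7, 6.2), the brown torus covered √(3.1² + 1.2²) ≈ 3.3 units.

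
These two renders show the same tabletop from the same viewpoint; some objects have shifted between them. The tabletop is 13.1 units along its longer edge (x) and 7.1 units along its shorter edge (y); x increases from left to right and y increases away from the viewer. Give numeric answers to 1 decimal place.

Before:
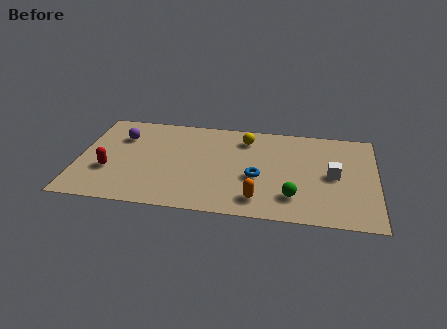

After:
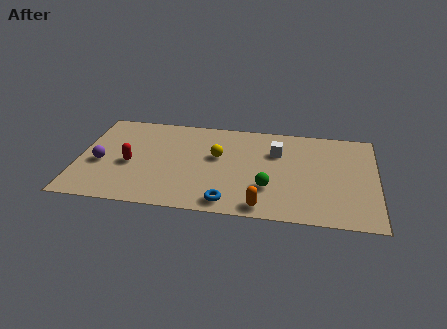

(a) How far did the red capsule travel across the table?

1.1

From (1.4, 2.5) to (2.3, 3.1), the red capsule covered √(0.9² + 0.6²) ≈ 1.1 units.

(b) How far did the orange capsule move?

0.5

From (8.0, 1.3) to (8.2, 0.8), the orange capsule covered √(0.2² + 0.5²) ≈ 0.5 units.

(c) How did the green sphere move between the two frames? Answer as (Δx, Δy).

(-1.1, 0.5)

The green sphere started near (9.5, 1.7) and ended near (8.4, 2.2).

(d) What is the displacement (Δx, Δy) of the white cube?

(-2.5, 1.4)

The white cube was at about (11.2, 3.5) and moved to about (8.7, 4.9).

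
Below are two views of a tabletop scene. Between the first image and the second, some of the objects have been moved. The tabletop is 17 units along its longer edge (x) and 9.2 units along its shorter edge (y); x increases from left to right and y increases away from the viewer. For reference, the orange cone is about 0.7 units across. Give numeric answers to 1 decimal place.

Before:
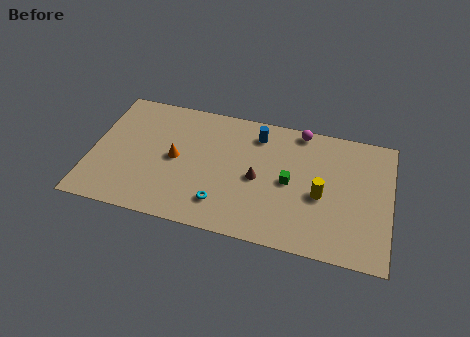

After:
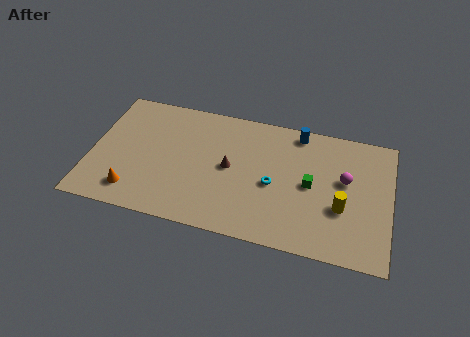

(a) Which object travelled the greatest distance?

the magenta sphere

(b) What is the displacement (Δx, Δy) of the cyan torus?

(2.8, 2.1)

From the two frames, the cyan torus sits at roughly (7.6, 2.0) before and (10.4, 4.1) after.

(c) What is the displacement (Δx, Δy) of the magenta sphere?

(2.7, -3.0)

The magenta sphere started near (11.7, 8.4) and ended near (14.4, 5.4).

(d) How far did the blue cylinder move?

2.4

The blue cylinder moved from about (9.3, 7.5) to (11.6, 8.2), a distance of √(2.3² + 0.7²) ≈ 2.4.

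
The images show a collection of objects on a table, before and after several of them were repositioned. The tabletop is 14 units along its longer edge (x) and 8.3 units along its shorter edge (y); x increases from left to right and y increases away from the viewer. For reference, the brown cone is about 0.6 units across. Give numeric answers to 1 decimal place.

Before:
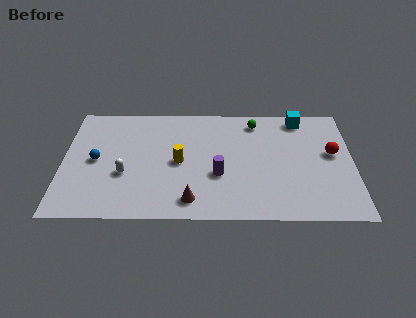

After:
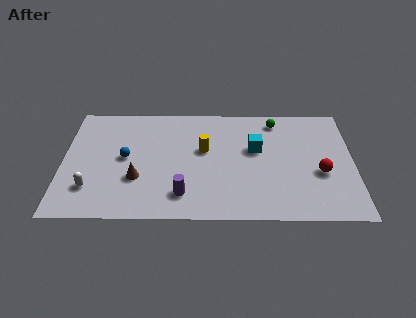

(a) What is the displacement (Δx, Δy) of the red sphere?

(-0.6, -1.4)

The red sphere started near (13.0, 4.7) and ended near (12.4, 3.3).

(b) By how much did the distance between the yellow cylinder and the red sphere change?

-1.6

The distance was about 7.4 in the first image and 5.8 in the second, so they moved 1.6 units closer together.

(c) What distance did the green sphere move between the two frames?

1.0

The green sphere was near (9.3, 7.0) before and (10.3, 7.1) after, so it travelled √(1.0² + 0.1²) ≈ 1.0 units.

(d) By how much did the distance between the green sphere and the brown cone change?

+1.5

The distance was about 6.5 in the first image and 8.0 in the second, so they moved 1.5 units further apart.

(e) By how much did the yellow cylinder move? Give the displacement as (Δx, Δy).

(1.2, 0.9)

The yellow cylinder was at about (5.6, 4.0) and moved to about (6.8, 4.9).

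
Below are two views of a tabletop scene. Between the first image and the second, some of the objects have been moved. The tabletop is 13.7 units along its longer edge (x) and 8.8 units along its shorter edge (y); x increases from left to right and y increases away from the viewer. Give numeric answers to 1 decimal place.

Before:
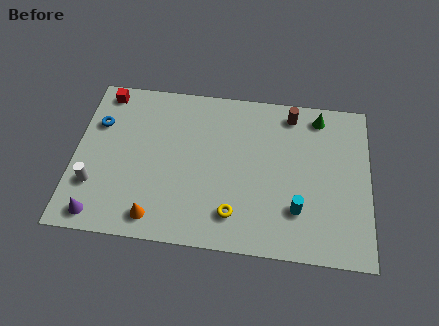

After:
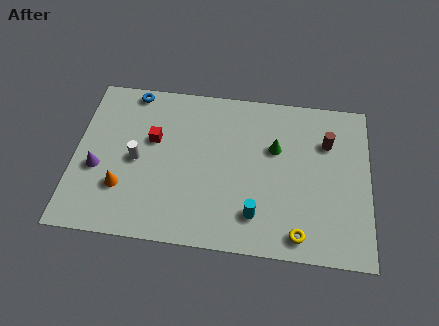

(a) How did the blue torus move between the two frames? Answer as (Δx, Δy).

(1.5, 2.0)

The blue torus started near (1.0, 6.0) and ended near (2.5, 8.0).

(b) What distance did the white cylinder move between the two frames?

2.5

From (1.0, 2.6) to (2.9, 4.2), the white cylinder covered √(1.9² + 1.6²) ≈ 2.5 units.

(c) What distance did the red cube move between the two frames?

3.4

The red cube moved from about (1.2, 7.8) to (3.6, 5.4), a distance of √(2.4² + 2.4²) ≈ 3.4.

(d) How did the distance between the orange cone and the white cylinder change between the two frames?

-1.5

Before: roughly 3.2 units apart; after: 1.7. That's 1.5 units closer together.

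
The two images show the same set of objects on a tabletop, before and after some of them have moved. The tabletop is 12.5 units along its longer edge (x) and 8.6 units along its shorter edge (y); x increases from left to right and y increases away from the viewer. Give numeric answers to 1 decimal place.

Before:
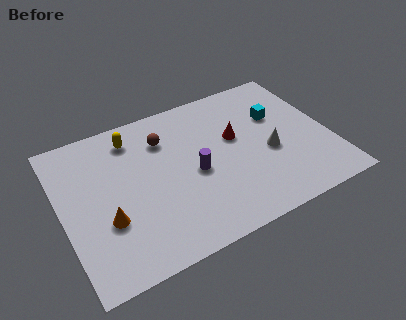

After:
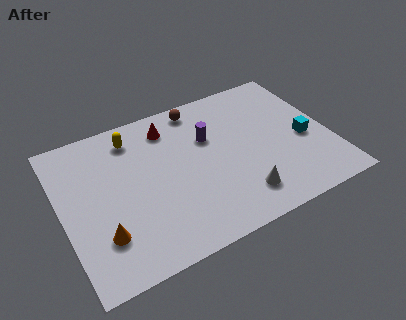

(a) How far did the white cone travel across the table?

2.5

From (9.6, 3.6) to (7.9, 1.7), the white cone covered √(1.7² + 1.9²) ≈ 2.5 units.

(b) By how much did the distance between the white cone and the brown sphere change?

+0.6

They were about 5.4 units apart before and 6.0 after — 0.6 units further apart.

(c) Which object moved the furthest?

the red cone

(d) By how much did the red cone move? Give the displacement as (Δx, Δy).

(-2.9, 1.9)

From the two frames, the red cone sits at roughly (8.2, 5.1) before and (5.3, 7.0) after.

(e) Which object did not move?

the yellow capsule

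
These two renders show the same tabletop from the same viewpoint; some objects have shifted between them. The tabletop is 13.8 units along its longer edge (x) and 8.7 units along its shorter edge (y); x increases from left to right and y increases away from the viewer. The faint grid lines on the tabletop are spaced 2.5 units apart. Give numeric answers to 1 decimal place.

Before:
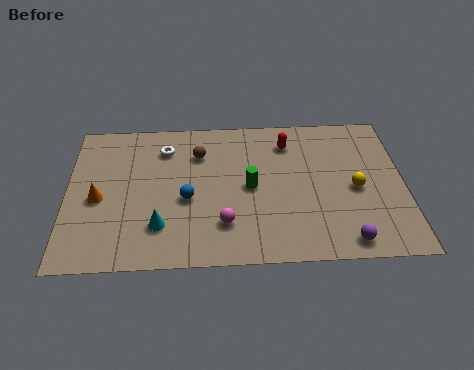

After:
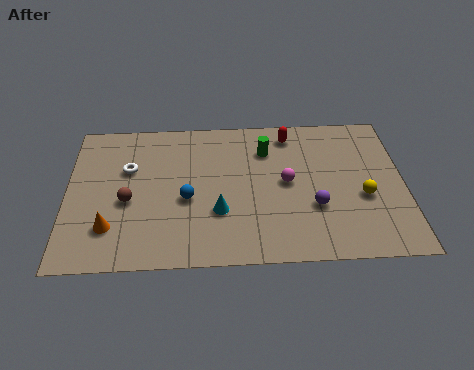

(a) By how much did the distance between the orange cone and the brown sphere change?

-3.1

Before: roughly 4.8 units apart; after: 1.7. That's 3.1 units closer together.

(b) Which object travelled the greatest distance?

the brown sphere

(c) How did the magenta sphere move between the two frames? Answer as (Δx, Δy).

(2.6, 2.3)

From the two frames, the magenta sphere sits at roughly (6.4, 2.2) before and (9.0, 4.5) after.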